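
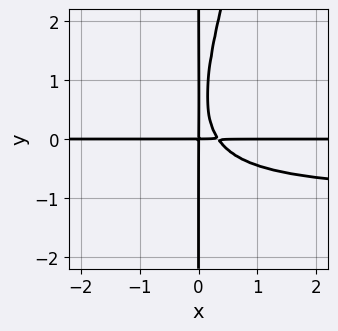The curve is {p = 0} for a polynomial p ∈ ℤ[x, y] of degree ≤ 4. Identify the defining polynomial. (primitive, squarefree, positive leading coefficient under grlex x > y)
Degree: no degree-3 curve has this shape, so deg p = 4.
Checking where it meets the axes: every point of the y-axis in the box is on the curve; the visible x-axis segment lies entirely on the curve.
These observations pin down the coefficients.

3*x^2*y^2 - x*y^3 + 3*x^2*y + x*y^2 - x*y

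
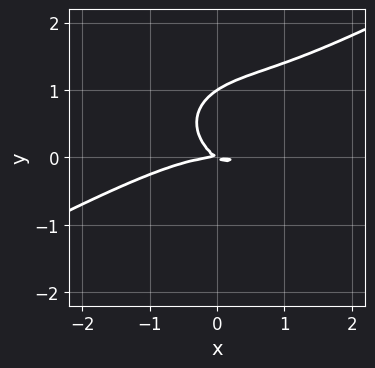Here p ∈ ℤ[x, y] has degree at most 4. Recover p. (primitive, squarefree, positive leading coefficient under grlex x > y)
x^3 - x^2*y - 3*y^3 + 2*x*y + 3*y^2

1. Degree: no degree-2 curve has this shape, so deg p = 3.
2. Observable constraints: it meets the x-axis at x = 0 (among the integer gridlines); among the integer gridlines, it crosses the y-axis at y ∈ {0, 1}.
3. Putting this together gives p.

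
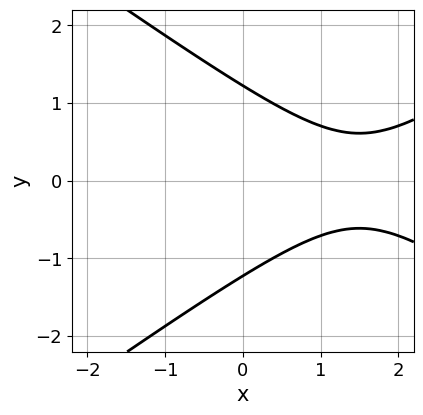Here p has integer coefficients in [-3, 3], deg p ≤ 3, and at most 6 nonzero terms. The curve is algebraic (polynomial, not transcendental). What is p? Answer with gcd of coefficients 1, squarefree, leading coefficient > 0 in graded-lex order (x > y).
x^2 - 2*y^2 - 3*x + 3

First, degree: no degree-1 curve has this shape, so deg p = 2.
Next, symmetries: it's symmetric under y → −y, forcing even powers of y.
Then, observable constraints: no x-intercept at any integer in the box.
Finally, the integer polynomial consistent with all of this is the stated p.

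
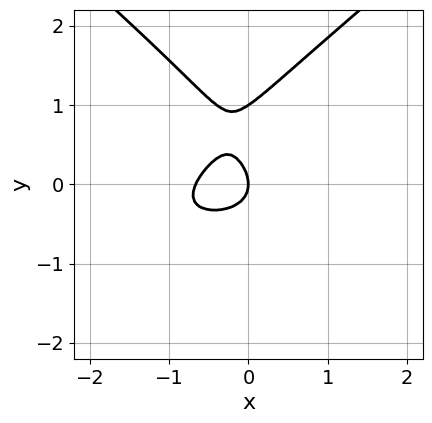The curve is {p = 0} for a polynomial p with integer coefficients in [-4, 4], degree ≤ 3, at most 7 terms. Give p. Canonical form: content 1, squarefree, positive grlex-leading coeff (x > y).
2*x^2*y - 3*y^3 + 3*x^2 + 3*y^2 + 2*x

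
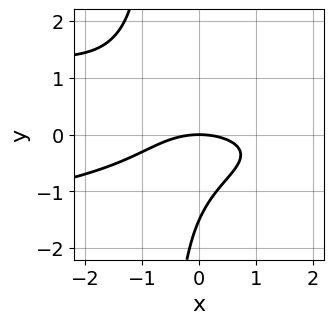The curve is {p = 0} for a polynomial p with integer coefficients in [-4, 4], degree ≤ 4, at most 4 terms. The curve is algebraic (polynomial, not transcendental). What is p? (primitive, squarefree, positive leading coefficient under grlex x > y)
First, degree: the shape is more complex than any degree-2 curve, so deg p = 3.
Then, reading off the gridlines: it crosses the y-axis at the gridline y = 0; one x-axis crossing is at x = 0.
Finally, putting this together gives p.

3*x*y^2 + x^2 + 2*y^2 + 3*y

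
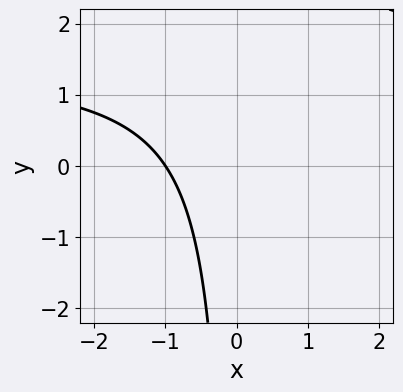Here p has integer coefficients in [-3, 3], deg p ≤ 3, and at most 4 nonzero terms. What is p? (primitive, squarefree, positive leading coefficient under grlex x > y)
2*x*y - 3*x - 3

(a) The degree is 2 — no degree-1 curve has this shape.
(b) Against the integer gridlines: the curve avoids every integer y-axis point in the box; it meets the x-axis at x = -1 (among the integer gridlines).
(c) The integer polynomial consistent with all of this is the stated p.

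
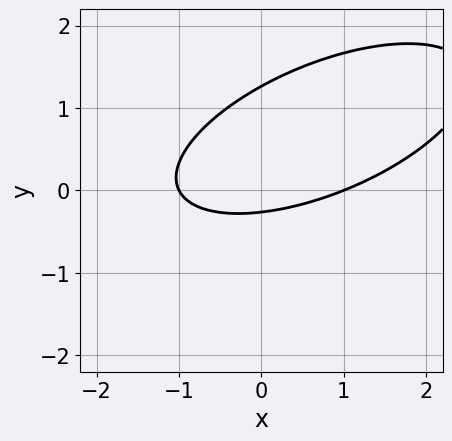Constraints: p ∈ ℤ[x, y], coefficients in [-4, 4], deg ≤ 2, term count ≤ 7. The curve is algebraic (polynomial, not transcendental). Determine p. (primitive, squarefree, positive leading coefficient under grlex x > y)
First, the degree is 2 — no degree-1 curve has this shape.
Then, checking where it meets the axes: among the integer gridlines, it crosses the x-axis at x ∈ {-1, 1}.
Finally, these observations pin down the coefficients.

x^2 - 2*x*y + 3*y^2 - 3*y - 1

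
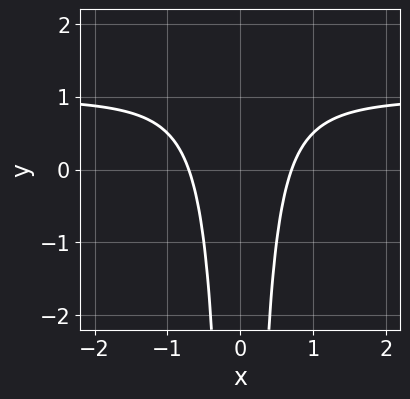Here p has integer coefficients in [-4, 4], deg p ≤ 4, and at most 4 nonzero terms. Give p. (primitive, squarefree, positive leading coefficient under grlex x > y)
2*x^2*y - 2*x^2 + 1

First, degree: no degree-2 curve has this shape, so deg p = 3.
Next, symmetries: the x ↦ −x reflection is a symmetry, so x appears only in even powers.
Then, against the integer gridlines: it misses every integer gridline on the y-axis.
Finally, matching integer coefficients to the picture gives p.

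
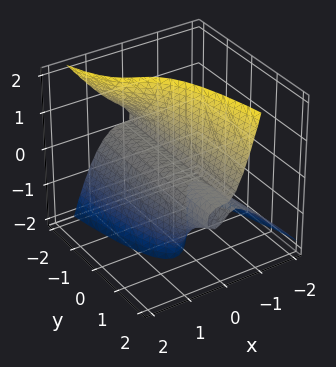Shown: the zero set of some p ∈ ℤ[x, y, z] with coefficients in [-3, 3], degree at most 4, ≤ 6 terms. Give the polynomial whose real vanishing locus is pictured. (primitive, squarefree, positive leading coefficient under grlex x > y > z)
(a) deg p = 3.
(b) From the visible intercepts: it crosses the z-axis at the gridline z = 0; every point of the y-axis in the box is on the surface; one x-axis crossing is at x = 0.
(c) Matching integer coefficients to the picture gives p.

3*x^3 - 2*x^2*z + y*z^2 + 2*x*z + z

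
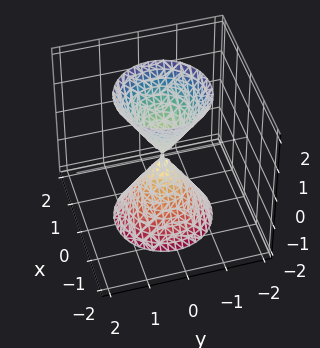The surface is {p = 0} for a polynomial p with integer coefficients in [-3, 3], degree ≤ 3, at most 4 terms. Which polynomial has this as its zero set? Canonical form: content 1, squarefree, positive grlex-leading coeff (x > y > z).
(a) There are 2 components. Treating them together as one polynomial.
(b) Degree: a double cone through the origin; a quadric, so deg p = 2.
(c) Symmetries: it's symmetric under z → −z, forcing even powers of z; every cross-section ⟂ z is a circle, so x, y appear only via x² + y².
(d) Against the integer gridlines: it crosses the z-axis at the gridline z = 0; a circular section at z = 1 has radius between 0 and 1.
(e) Putting this together gives p.

3*x^2 + 3*y^2 - z^2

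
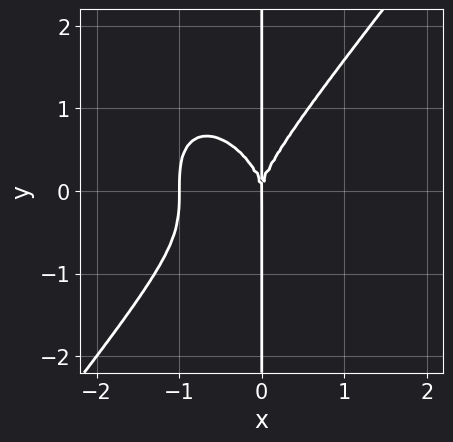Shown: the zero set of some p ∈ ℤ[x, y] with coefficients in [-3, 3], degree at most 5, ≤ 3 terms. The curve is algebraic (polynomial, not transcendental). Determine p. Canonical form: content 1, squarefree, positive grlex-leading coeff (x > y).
1. deg p = 4. A generic line meets the curve in up to 4 points.
2. Reading off the gridlines: the visible y-axis segment lies entirely on the curve; the x-axis gridline crossings are at x ∈ {-1, 0}.
3. Solving for integer coefficients yields p as stated.

2*x^4 - x*y^3 + 2*x^3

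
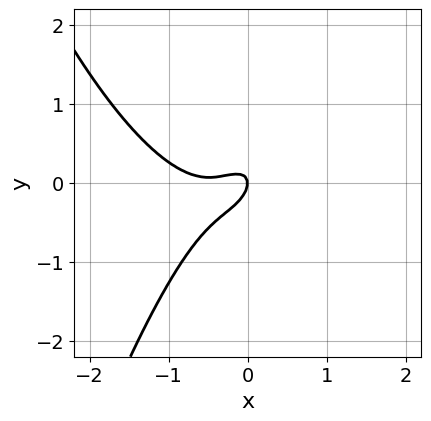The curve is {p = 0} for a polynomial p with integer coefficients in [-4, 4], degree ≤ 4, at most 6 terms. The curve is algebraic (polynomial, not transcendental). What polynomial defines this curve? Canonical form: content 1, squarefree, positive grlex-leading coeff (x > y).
First, deg p = 3. A generic line meets the curve in up to 3 points.
Then, from the visible intercepts: it meets the x-axis at x = 0 (among the integer gridlines); one y-axis crossing is at y = 0.
Finally, assembling these constraints gives the stated polynomial.

3*x^3 + 3*x^2 - 3*x*y + 3*y^2 + x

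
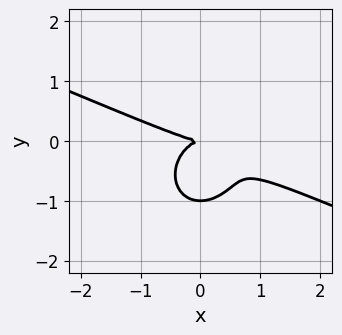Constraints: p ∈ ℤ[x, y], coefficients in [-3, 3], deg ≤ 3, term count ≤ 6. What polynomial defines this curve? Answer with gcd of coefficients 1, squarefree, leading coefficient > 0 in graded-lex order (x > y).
x^3 + 2*x^2*y + 2*y^3 + 2*y^2

First, deg p = 3. The shape is more complex than any degree-2 curve.
Next, from the visible intercepts: the y-axis gridline crossings are at y ∈ {-1, 0}; one x-axis crossing is at x = 0.
Finally, solving for integer coefficients yields p as stated.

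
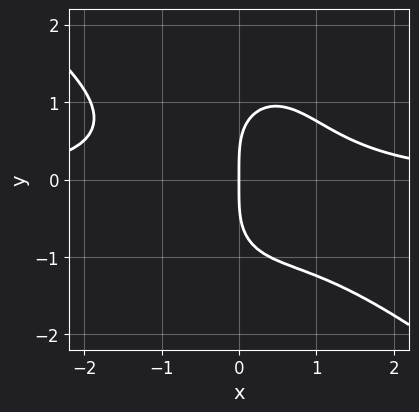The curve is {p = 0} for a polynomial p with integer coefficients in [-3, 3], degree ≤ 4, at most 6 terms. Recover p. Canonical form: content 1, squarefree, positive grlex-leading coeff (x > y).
Degree: the shape is more complex than any degree-3 curve, so deg p = 4.
Reading off the gridlines: it meets the y-axis at y = 0 (among the integer gridlines); it meets the x-axis at x = 0 (among the integer gridlines).
Matching integer coefficients to the picture gives p.

2*x^3*y + 2*x^2*y^2 + y^4 - 3*x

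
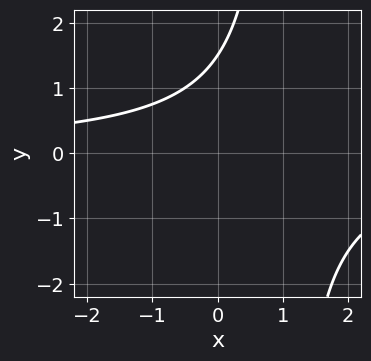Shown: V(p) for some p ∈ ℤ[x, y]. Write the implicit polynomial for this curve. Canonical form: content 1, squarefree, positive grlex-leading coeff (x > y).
2*x*y - 2*y + 3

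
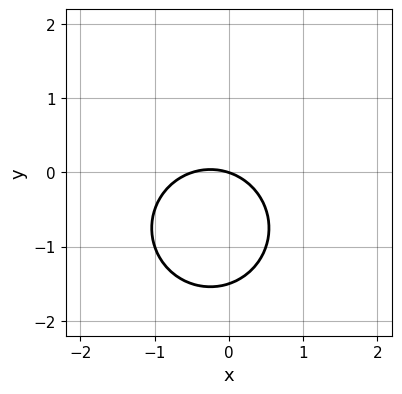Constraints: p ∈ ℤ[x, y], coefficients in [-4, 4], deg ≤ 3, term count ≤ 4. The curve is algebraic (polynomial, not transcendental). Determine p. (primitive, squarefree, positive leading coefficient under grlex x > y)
First, the degree is 2 — no degree-1 curve has this shape.
Then, reading off the gridlines: it crosses the x-axis at the gridline x = 0; one y-axis crossing is at y = 0.
Finally, putting this together gives p.

2*x^2 + 2*y^2 + x + 3*y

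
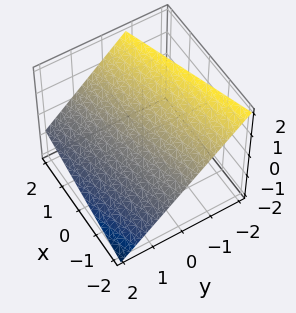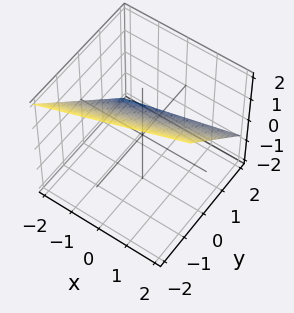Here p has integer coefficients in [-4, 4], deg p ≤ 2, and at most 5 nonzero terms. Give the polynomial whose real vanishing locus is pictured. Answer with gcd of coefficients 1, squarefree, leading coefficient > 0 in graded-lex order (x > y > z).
deg p = 1. The surface is flat (a plane).
Reading off the gridlines: it crosses the x-axis at the gridline x = -2.
Assembling these constraints gives the stated polynomial.

x - 3*y - 3*z + 2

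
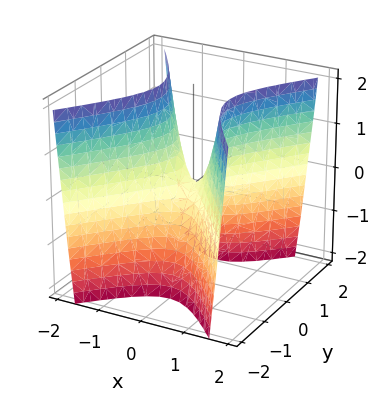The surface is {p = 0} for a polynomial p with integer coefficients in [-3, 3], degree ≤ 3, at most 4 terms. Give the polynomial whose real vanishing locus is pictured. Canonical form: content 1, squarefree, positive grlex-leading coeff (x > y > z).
3*x^2 - 2*y^2 - z

First, the degree is 2 — a saddle surface; a quadric.
Then, symmetries: mirror symmetry y ↦ −y ⇒ only even powers of y; the x ↦ −x reflection is a symmetry, so x appears only in even powers.
Then, against the integer gridlines: it crosses the y-axis at the gridline y = 0; it crosses the x-axis at the gridline x = 0; it crosses the z-axis at the gridline z = 0.
Finally, together with the visible shape, these determine p as stated.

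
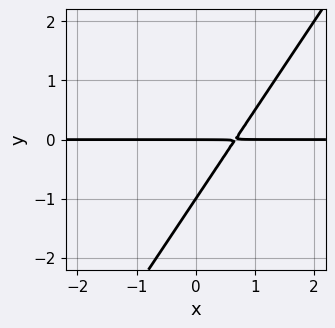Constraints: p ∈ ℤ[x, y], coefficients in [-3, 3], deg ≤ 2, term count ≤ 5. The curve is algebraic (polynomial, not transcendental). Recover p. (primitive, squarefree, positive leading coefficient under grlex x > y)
3*x*y - 2*y^2 - 2*y

(a) The degree is 2 — the shape is more complex than any degree-1 curve.
(b) Checking where it meets the axes: the y-axis gridline crossings are at y ∈ {-1, 0}; the visible x-axis segment lies entirely on the curve.
(c) Matching integer coefficients to the picture gives p.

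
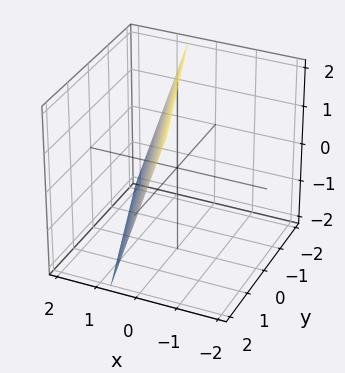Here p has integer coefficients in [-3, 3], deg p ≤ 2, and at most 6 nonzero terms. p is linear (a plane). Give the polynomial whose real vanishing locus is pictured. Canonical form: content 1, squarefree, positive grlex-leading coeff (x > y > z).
3*x + y + z - 2

(a) Degree: the surface is flat (a plane), so deg p = 1.
(b) Against the integer gridlines: one z-axis crossing is at z = 2; it meets the y-axis at y = 2 (among the integer gridlines).
(c) The integer polynomial consistent with all of this is the stated p.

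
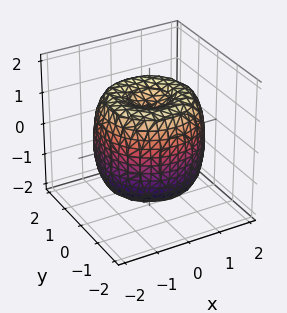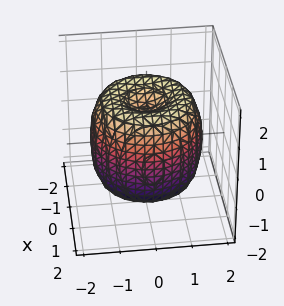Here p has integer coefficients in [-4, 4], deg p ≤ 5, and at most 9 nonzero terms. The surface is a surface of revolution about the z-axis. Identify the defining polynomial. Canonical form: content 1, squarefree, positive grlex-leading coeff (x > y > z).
x^4 + 2*x^2*y^2 + y^4 - 2*x^2 - 2*y^2 + z^2 - 1

Degree: a generic line meets the surface in up to 4 points, so deg p = 4.
Symmetries: rotational symmetry about the z-axis ⇒ p depends on x, y only through x² + y².
From the visible intercepts: a circular section at z = 1 has radius between 1 and 2; the z-axis gridline crossings are at z ∈ {-1, 1}.
Together with the visible shape, these determine p as stated.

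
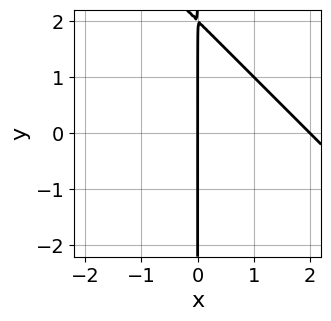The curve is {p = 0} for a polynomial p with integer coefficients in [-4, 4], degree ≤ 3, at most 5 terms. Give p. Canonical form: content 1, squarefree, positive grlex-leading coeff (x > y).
x^2 + x*y - 2*x

(a) The degree is 2 — the shape is more complex than any degree-1 curve.
(b) Reading off the gridlines: every point of the y-axis in the box is on the curve; among the integer gridlines, it crosses the x-axis at x ∈ {0, 2}.
(c) Fitting integer coefficients to these (and the overall shape) gives p.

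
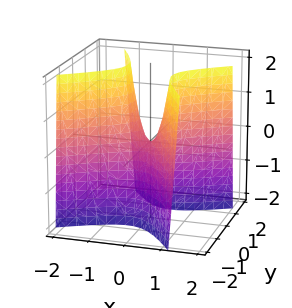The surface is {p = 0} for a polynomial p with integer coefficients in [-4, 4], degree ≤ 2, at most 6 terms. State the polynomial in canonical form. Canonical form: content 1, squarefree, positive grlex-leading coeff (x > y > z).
deg p = 2.
From the axis intercepts and sections: it crosses the z-axis at the gridline z = 0; it crosses the x-axis at the gridline x = 0.
Assembling these constraints gives the stated polynomial.

3*x^2 - 3*x*y - 3*y^2 - z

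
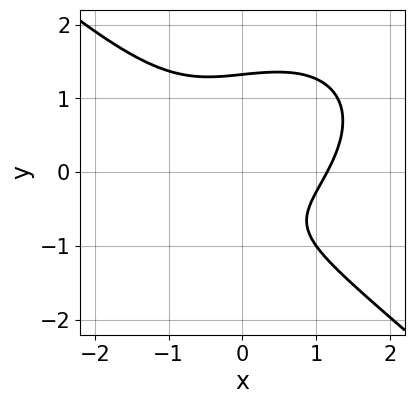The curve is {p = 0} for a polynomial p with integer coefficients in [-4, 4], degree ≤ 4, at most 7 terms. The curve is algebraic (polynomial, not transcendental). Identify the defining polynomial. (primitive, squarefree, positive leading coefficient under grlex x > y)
2*x^3 + 3*y^3 - x*y - 3*y - 3

First, degree: no degree-2 curve has this shape, so deg p = 3.
Finally, the integer polynomial consistent with all of this is the stated p.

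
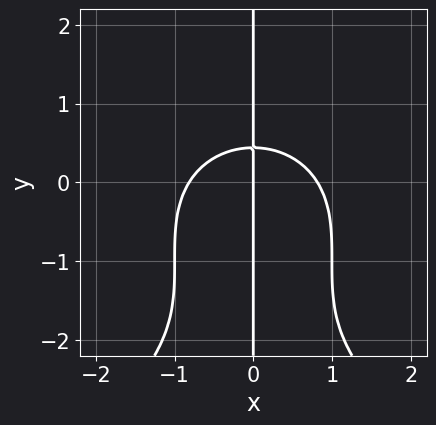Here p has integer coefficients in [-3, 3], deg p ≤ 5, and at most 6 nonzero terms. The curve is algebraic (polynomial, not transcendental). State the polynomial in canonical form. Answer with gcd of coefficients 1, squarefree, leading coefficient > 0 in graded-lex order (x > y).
(a) The degree is 4 — a generic line meets the curve in up to 4 points.
(b) Checking where it meets the axes: it crosses the x-axis at the gridline x = 0; every point of the y-axis in the box is on the curve.
(c) Putting this together gives p.

x*y^3 + 3*x^3 + 3*x*y^2 + 3*x*y - 2*x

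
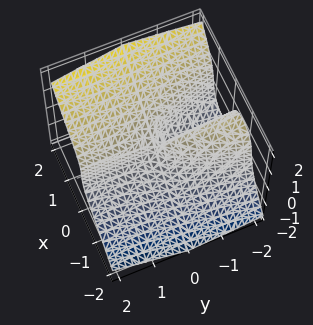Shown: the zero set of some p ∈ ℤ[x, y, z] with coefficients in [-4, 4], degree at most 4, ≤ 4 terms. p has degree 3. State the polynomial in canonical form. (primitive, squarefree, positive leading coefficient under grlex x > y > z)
3*x^3 - x^2*z - 2*z^3 + 2*x*y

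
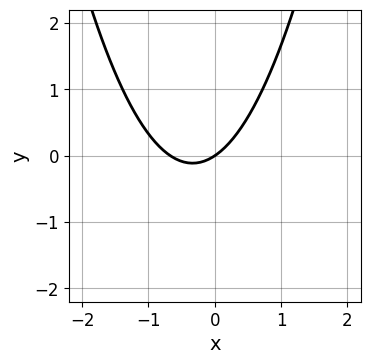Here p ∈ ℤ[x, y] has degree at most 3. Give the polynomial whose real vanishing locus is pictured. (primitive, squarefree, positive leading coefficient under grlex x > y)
3*x^2 + 2*x - 3*y

First, the degree is 2 — the shape is more complex than any degree-1 curve.
Then, checking where it meets the axes: one x-axis crossing is at x = 0; one y-axis crossing is at y = 0.
Finally, together with the visible shape, these determine p as stated.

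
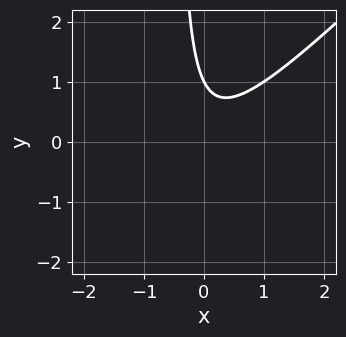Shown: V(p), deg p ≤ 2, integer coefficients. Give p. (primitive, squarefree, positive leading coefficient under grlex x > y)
1. Degree: no degree-1 curve has this shape, so deg p = 2.
2. From the visible intercepts: it meets the y-axis at y = 1 (among the integer gridlines); no x-intercept at any integer in the box.
3. Fitting integer coefficients to these (and the overall shape) gives p.

2*x^2 - 2*x*y - y + 1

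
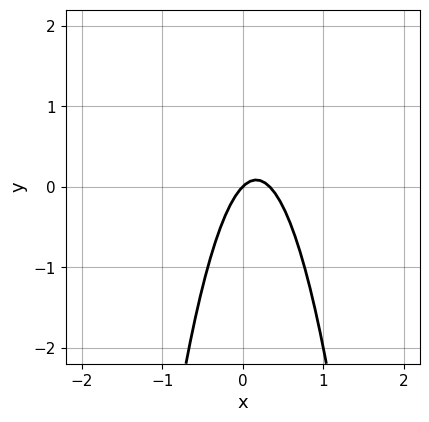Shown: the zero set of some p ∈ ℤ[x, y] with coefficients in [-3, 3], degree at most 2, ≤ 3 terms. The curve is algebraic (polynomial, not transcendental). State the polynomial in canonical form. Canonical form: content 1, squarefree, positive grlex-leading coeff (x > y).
(a) The degree is 2 — no degree-1 curve has this shape.
(b) Checking where it meets the axes: one x-axis crossing is at x = 0; it meets the y-axis at y = 0 (among the integer gridlines).
(c) Putting this together gives p.

3*x^2 - x + y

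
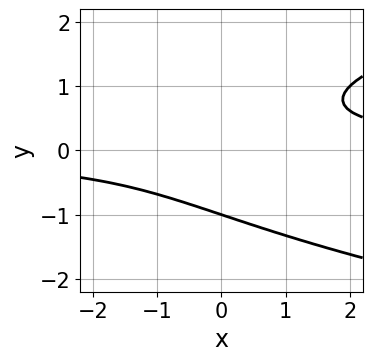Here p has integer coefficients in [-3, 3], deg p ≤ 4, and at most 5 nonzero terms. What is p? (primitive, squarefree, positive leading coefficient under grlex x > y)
The degree is 3 — no degree-2 curve has this shape.
From the axis intercepts and sections: it misses every integer gridline on the x-axis; it crosses the y-axis at the gridline y = -1.
These observations pin down the coefficients.

y^3 - x*y + 1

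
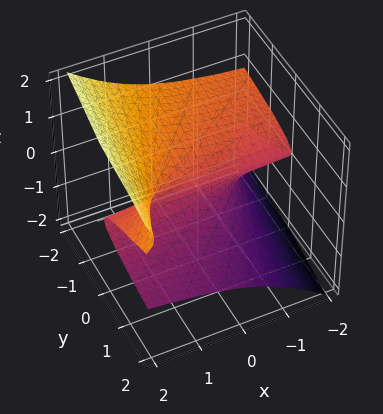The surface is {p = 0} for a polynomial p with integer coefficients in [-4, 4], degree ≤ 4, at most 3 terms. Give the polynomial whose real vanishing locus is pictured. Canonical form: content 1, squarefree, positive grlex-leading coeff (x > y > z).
(a) Degree: no degree-2 surface has this shape, so deg p = 3.
(b) Against the integer gridlines: it meets the z-axis at z = 0 (among the integer gridlines); one y-axis crossing is at y = 0; every point of the x-axis in the box is on the surface.
(c) Solving for integer coefficients yields p as stated.

2*x*z^2 - 2*z^3 - y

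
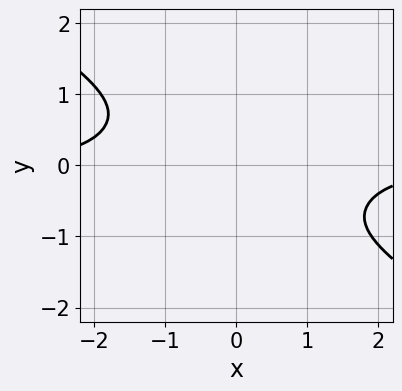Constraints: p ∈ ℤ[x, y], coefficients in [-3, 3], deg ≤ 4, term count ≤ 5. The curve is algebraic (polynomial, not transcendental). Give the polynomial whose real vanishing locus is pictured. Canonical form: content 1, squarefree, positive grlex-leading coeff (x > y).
x^3*y - x*y^3 + 2*y^4 + 3

1. Degree: the shape is more complex than any degree-3 curve, so deg p = 4.
2. From the axis intercepts and sections: no y-intercept at any integer in the box; it misses every integer gridline on the x-axis.
3. The integer polynomial consistent with all of this is the stated p.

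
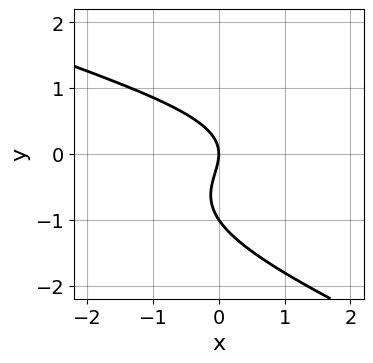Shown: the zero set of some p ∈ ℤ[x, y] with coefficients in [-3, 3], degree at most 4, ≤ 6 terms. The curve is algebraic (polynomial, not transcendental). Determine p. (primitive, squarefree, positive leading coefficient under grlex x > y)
x*y^2 + 2*y^3 + 2*y^2 + 2*x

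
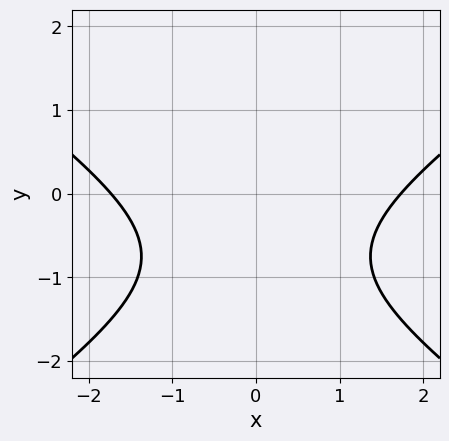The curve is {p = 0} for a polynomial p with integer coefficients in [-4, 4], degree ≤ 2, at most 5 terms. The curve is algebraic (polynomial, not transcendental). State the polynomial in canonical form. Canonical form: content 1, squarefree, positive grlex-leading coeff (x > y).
x^2 - 2*y^2 - 3*y - 3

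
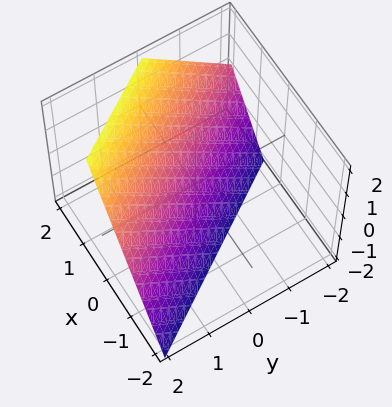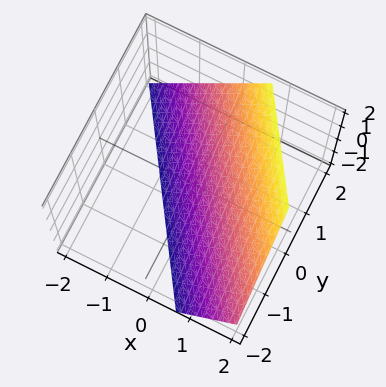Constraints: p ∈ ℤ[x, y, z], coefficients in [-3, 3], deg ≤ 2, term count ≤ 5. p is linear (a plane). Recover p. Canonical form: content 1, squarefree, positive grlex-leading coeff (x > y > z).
3*x + 2*y - 2*z - 2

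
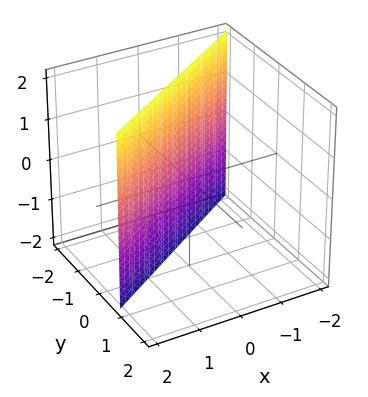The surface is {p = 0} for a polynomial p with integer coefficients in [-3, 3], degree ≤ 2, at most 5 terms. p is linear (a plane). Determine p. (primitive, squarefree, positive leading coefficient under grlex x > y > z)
(a) The degree is 1 — every cross-section is a straight line — this is a plane.
(b) Observable constraints: it meets the x-axis at x = 1 (among the integer gridlines); the surface avoids every integer z-axis point in the box.
(c) These observations pin down the coefficients.

2*x - 3*y - 2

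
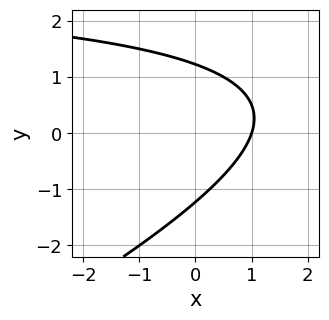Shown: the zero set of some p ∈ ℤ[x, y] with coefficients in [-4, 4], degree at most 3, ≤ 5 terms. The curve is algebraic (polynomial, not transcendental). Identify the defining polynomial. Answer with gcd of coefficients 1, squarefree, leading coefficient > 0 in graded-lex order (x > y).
1. deg p = 2. A generic line meets the curve in up to 2 points.
2. Checking where it meets the axes: it meets the x-axis at x = 1 (among the integer gridlines).
3. Solving for integer coefficients yields p as stated.

x*y - 2*y^2 - 3*x + 3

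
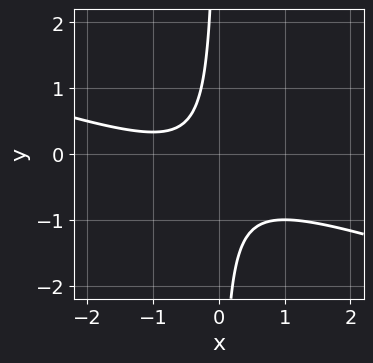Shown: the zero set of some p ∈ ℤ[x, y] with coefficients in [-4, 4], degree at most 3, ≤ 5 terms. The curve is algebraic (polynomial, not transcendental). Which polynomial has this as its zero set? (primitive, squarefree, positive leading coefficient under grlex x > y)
1. The degree is 2 — a generic line meets the curve in up to 2 points.
2. Checking where it meets the axes: no y-intercept at any integer in the box; it misses every integer gridline on the x-axis.
3. Matching integer coefficients to the picture gives p.

x^2 + 3*x*y + x + 1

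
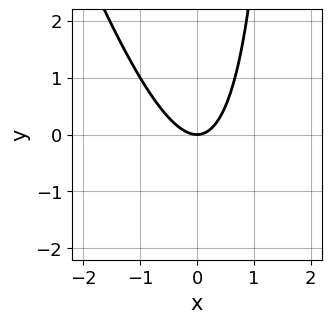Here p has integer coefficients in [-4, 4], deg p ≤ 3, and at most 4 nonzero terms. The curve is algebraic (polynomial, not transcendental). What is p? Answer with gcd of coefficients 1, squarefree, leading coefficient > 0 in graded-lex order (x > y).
(a) The degree is 2 — a generic line meets the curve in up to 2 points.
(b) Observable constraints: one y-axis crossing is at y = 0; one x-axis crossing is at x = 0.
(c) Matching integer coefficients to the picture gives p.

3*x^2 + x*y - 2*y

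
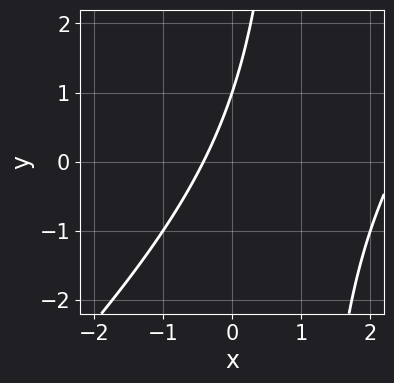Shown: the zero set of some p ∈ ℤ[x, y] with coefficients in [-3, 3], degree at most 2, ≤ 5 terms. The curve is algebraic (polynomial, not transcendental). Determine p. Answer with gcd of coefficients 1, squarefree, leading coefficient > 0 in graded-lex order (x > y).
x^2 - x*y - 2*x + y - 1

First, degree: a generic line meets the curve in up to 2 points, so deg p = 2.
Then, reading off the gridlines: it crosses the y-axis at the gridline y = 1.
Finally, assembling these constraints gives the stated polynomial.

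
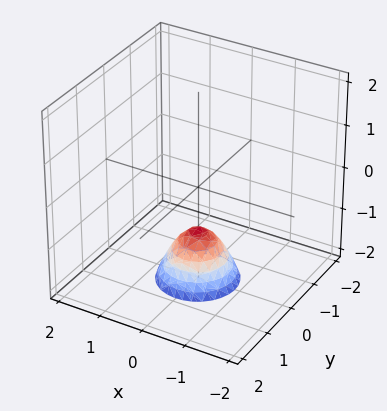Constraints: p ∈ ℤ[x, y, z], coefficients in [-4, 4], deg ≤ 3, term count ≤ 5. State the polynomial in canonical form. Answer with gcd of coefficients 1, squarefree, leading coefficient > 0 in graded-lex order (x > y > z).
3*x^2 + 3*y^2 + 2*z + 2

(a) The degree is 2 — a generic line meets the surface in up to 2 points.
(b) Symmetries: rotational symmetry about the z-axis ⇒ p depends on x, y only through x² + y².
(c) Checking where it meets the axes: a circular section at z = -2 has radius between 0 and 1; the surface avoids every integer x-axis point in the box; the surface avoids every integer y-axis point in the box.
(d) Solving for integer coefficients yields p as stated. Check: (0, 0, -1) on the z-axis lies on the surface, and p(0, 0, -1) = 0. ✓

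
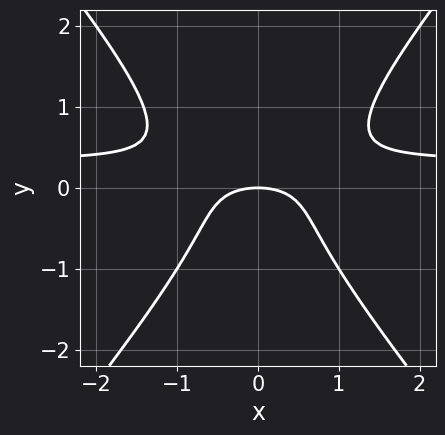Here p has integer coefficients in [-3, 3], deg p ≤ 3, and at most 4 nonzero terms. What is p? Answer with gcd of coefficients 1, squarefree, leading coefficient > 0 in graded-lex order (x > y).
3*x^2*y - 2*y^3 - x^2 - 2*y

1. deg p = 3. No degree-2 curve has this shape.
2. Symmetries: it's symmetric under x → −x, forcing even powers of x.
3. From the axis intercepts and sections: it crosses the x-axis at the gridline x = 0; it crosses the y-axis at the gridline y = 0.
4. The integer polynomial consistent with all of this is the stated p.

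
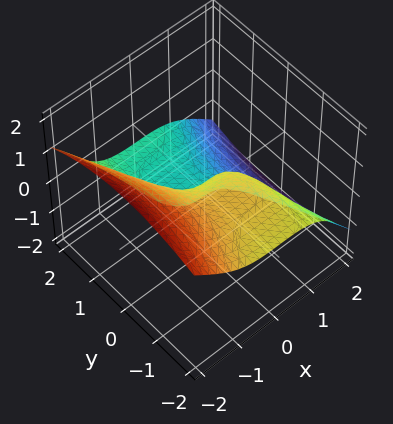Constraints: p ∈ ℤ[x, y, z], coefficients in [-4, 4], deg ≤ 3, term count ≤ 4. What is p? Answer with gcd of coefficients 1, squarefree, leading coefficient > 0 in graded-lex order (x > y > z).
First, deg p = 3. A generic line meets the surface in up to 3 points.
Next, against the integer gridlines: it meets the z-axis at z = 0 (among the integer gridlines); one x-axis crossing is at x = 0.
Finally, fitting integer coefficients to these (and the overall shape) gives p.

2*x^3 + 2*y^2*z + 3*z^3 + 2*y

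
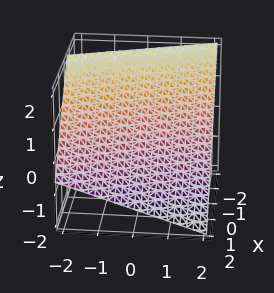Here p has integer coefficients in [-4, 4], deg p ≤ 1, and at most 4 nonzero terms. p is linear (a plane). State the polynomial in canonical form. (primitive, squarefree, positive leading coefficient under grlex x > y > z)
(a) The degree is 1 — every cross-section is a straight line — this is a plane.
(b) From the visible intercepts: it meets the y-axis at y = 2 (among the integer gridlines).
(c) Assembling these constraints gives the stated polynomial.

3*x + y + 3*z - 2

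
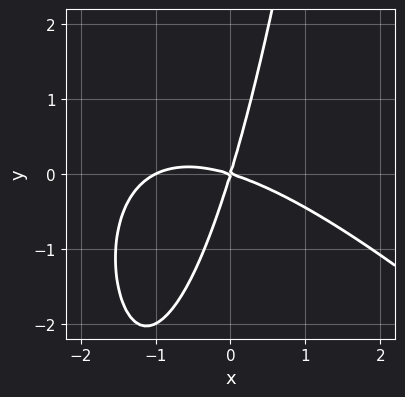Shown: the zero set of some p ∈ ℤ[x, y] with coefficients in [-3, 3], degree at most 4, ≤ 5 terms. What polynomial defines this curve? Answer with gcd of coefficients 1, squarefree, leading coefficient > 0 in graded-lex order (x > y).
(a) The degree is 3 — no degree-2 curve has this shape.
(b) Against the integer gridlines: it meets the y-axis at y = 0 (among the integer gridlines); among the integer gridlines, it crosses the x-axis at x ∈ {-1, 0}.
(c) Assembling these constraints gives the stated polynomial.

x^3 + x^2*y + x^2 + 3*x*y - y^2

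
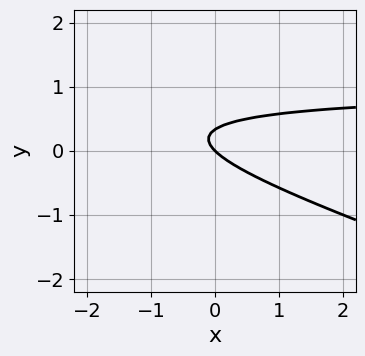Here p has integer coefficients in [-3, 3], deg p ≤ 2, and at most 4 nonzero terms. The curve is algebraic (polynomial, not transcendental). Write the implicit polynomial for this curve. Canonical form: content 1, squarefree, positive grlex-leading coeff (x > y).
x*y + 3*y^2 - x - y

1. deg p = 2. The shape is more complex than any degree-1 curve.
2. Observable constraints: it crosses the y-axis at the gridline y = 0; it meets the x-axis at x = 0 (among the integer gridlines).
3. These observations pin down the coefficients.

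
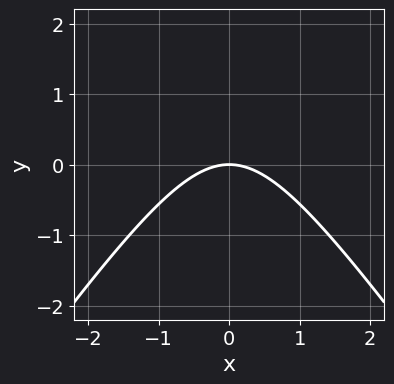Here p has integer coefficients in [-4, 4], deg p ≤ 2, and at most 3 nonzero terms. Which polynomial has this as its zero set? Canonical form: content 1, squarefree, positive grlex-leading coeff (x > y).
1. Degree: a generic line meets the curve in up to 2 points, so deg p = 2.
2. Symmetries: mirror symmetry x ↦ −x ⇒ only even powers of x.
3. Reading off the gridlines: it meets the y-axis at y = 0 (among the integer gridlines); it meets the x-axis at x = 0 (among the integer gridlines).
4. Solving for integer coefficients yields p as stated.

2*x^2 - y^2 + 3*y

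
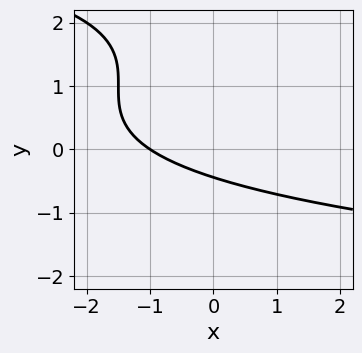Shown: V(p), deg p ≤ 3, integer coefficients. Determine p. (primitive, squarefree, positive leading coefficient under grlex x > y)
y^3 - 3*y^2 + 2*x + 3*y + 2

1. deg p = 3. A generic line meets the curve in up to 3 points.
2. From the visible intercepts: it crosses the x-axis at the gridline x = -1.
3. Together with the visible shape, these determine p as stated.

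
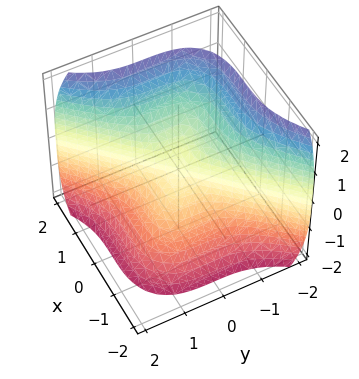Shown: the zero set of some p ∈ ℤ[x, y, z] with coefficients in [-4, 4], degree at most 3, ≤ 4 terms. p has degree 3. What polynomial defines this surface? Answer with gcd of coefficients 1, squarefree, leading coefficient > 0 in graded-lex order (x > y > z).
2*x^3 - 2*y^3 - z^3

First, degree: a generic line meets the surface in up to 3 points, so deg p = 3.
Next, observable constraints: it meets the x-axis at x = 0 (among the integer gridlines); it meets the y-axis at y = 0 (among the integer gridlines); it meets the z-axis at z = 0 (among the integer gridlines).
Finally, putting this together gives p.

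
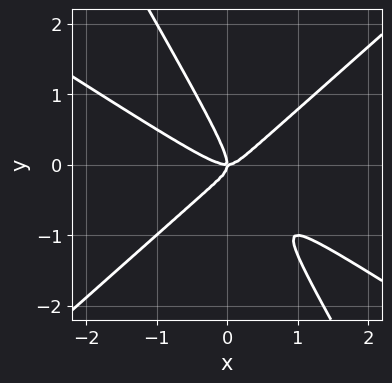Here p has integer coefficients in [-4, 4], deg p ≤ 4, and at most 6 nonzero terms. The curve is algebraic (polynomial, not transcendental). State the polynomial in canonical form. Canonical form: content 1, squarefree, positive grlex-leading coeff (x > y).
(a) deg p = 3. The shape is more complex than any degree-2 curve.
(b) Reading off the gridlines: it crosses the y-axis at the gridline y = 0; one x-axis crossing is at x = 0.
(c) These observations pin down the coefficients.

2*x^3 + 2*x^2*y - 3*x*y^2 - 2*y^3 - x*y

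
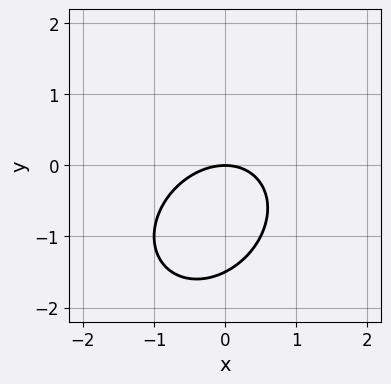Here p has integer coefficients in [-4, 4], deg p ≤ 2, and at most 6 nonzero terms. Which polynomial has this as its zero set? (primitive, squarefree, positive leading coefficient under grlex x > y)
2*x^2 - x*y + 2*y^2 + 3*y

(a) Degree: a generic line meets the curve in up to 2 points, so deg p = 2.
(b) From the axis intercepts and sections: it meets the x-axis at x = 0 (among the integer gridlines); it crosses the y-axis at the gridline y = 0.
(c) Assembling these constraints gives the stated polynomial.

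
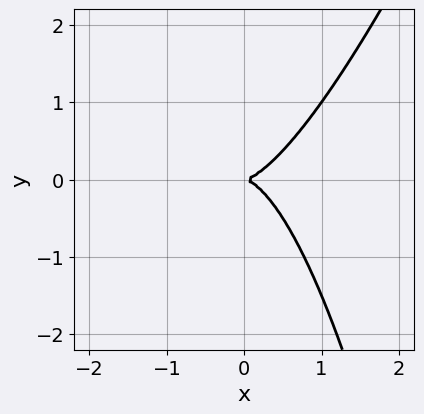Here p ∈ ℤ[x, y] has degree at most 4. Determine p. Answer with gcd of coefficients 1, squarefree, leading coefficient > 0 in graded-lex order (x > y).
3*x^3 - x^2*y - 2*y^2

(a) The degree is 3 — no degree-2 curve has this shape.
(b) Against the integer gridlines: it meets the x-axis at x = 0 (among the integer gridlines); one y-axis crossing is at y = 0.
(c) The integer polynomial consistent with all of this is the stated p.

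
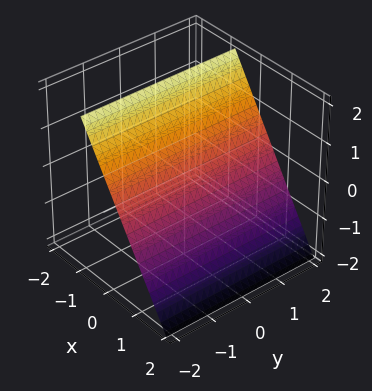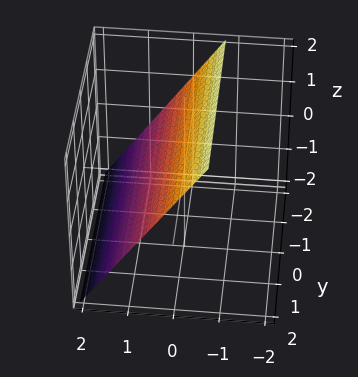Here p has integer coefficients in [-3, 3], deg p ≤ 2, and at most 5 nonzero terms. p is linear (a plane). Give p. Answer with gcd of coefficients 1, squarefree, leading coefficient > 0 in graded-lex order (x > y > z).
3*x + 2*z - 2

The degree is 1 — every cross-section is a straight line — this is a plane.
Checking where it meets the axes: it meets the z-axis at z = 1 (among the integer gridlines); it misses every integer gridline on the y-axis.
Solving for integer coefficients yields p as stated.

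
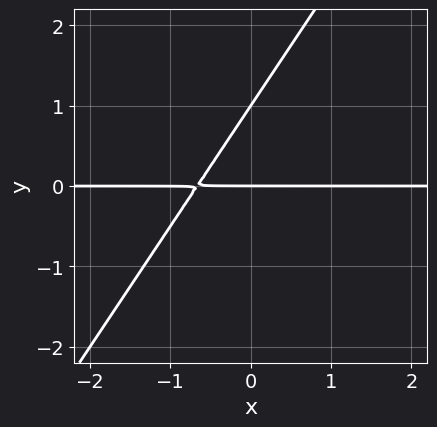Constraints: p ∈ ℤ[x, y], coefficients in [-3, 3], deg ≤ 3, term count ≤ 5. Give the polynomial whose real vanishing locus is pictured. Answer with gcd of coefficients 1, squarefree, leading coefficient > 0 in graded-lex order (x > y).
3*x*y - 2*y^2 + 2*y

(a) Degree: a generic line meets the curve in up to 2 points, so deg p = 2.
(b) Checking where it meets the axes: among the integer gridlines, it crosses the y-axis at y ∈ {0, 1}; the visible x-axis segment lies entirely on the curve.
(c) Matching integer coefficients to the picture gives p.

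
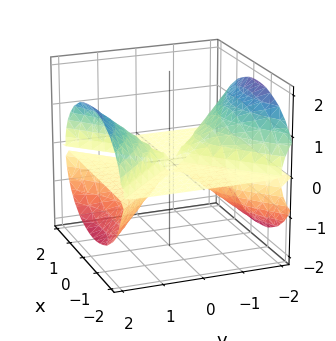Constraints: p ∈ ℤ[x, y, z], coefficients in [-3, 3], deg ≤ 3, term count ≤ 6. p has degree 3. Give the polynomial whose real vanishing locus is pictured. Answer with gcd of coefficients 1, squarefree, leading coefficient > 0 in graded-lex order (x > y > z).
(a) There are 3 components.
(b) deg p = 3.
(c) Observable constraints: the visible y-axis segment lies entirely on the surface; one z-axis crossing is at z = 0.
(d) Fitting integer coefficients to these (and the overall shape) gives p.

2*x^2*z - 2*y^2*z + 3*z^3 + x*z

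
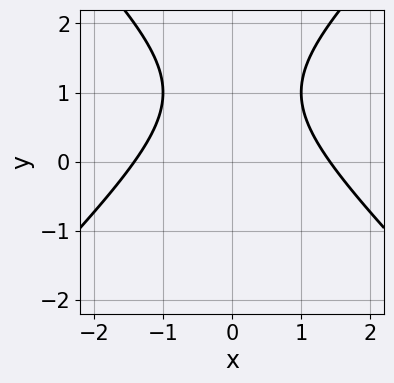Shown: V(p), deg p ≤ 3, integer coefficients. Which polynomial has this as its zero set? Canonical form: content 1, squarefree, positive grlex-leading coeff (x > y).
x^2 - y^2 + 2*y - 2

Degree: no degree-1 curve has this shape, so deg p = 2.
Symmetries: it's symmetric under x → −x, forcing even powers of x.
From the axis intercepts and sections: no y-intercept at any integer in the box.
The integer polynomial consistent with all of this is the stated p.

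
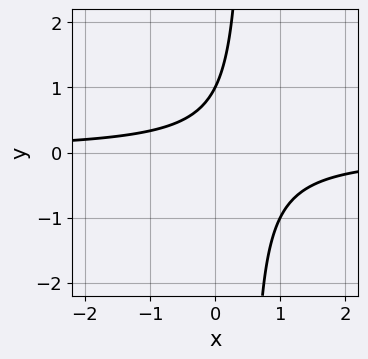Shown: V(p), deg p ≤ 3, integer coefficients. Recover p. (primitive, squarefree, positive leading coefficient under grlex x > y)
2*x*y - y + 1

deg p = 2. A generic line meets the curve in up to 2 points.
From the visible intercepts: no x-intercept at any integer in the box; one y-axis crossing is at y = 1.
The integer polynomial consistent with all of this is the stated p.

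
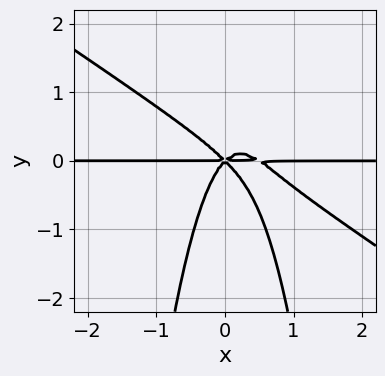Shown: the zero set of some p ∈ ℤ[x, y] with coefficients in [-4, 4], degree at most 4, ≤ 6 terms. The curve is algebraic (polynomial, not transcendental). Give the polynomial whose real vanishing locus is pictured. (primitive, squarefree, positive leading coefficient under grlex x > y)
2*x^3*y + 3*x^2*y^2 - x^2*y + y^3

1. The degree is 4 — the shape is more complex than any degree-3 curve.
2. Against the integer gridlines: it meets the y-axis at y = 0 (among the integer gridlines); every point of the x-axis in the box is on the curve.
3. Assembling these constraints gives the stated polynomial.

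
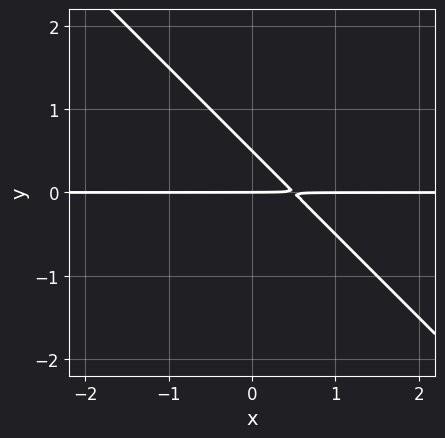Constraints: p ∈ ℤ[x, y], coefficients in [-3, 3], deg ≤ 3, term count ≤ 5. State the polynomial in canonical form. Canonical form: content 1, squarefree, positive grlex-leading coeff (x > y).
1. deg p = 2. No degree-1 curve has this shape.
2. From the axis intercepts and sections: one y-axis crossing is at y = 0; the visible x-axis segment lies entirely on the curve.
3. The integer polynomial consistent with all of this is the stated p.

2*x*y + 2*y^2 - y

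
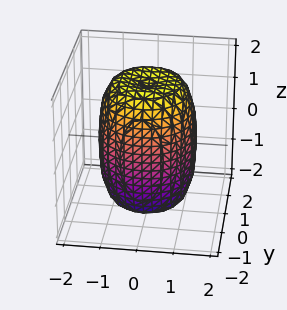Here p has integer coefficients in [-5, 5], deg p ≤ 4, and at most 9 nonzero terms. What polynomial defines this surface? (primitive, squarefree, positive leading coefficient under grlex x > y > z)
First, deg p = 4. The shape is more complex than any degree-3 surface.
Then, symmetries: the z-axis is an axis of rotation, so x and y enter only as x² + y².
Next, reading off the gridlines: a circular section at z = 1 has radius between 1 and 2.
Finally, fitting integer coefficients to these (and the overall shape) gives p.

2*x^4 + 4*x^2*y^2 + 2*y^4 - 2*x^2 - 2*y^2 + z^2 - 3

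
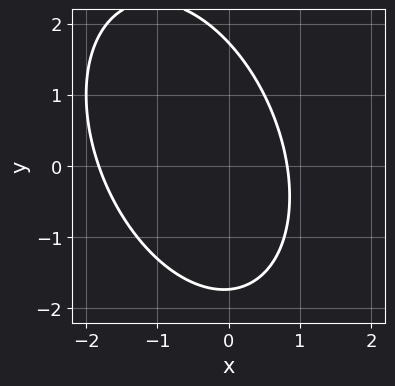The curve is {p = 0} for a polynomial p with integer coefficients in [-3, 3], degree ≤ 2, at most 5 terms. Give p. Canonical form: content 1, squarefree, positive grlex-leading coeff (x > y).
The degree is 2 — a generic line meets the curve in up to 2 points.
Putting this together gives p.

2*x^2 + x*y + y^2 + 2*x - 3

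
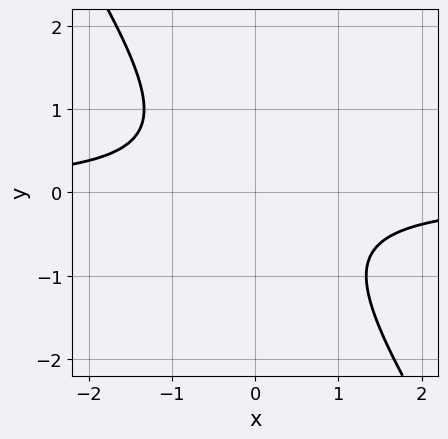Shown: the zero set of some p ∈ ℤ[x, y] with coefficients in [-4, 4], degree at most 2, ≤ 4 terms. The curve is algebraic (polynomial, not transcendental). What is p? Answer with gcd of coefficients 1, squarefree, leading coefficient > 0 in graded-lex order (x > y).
1. The degree is 2 — no degree-1 curve has this shape.
2. From the visible intercepts: no x-intercept at any integer in the box; no y-intercept at any integer in the box.
3. Matching integer coefficients to the picture gives p.

3*x*y + 2*y^2 + 2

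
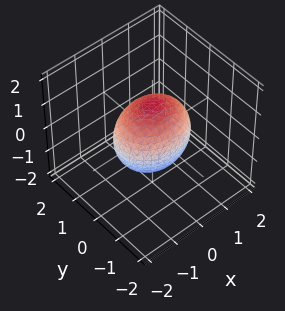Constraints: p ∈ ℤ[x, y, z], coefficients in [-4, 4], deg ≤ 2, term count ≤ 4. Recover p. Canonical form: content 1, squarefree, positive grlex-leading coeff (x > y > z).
deg p = 2. A closed, bounded, convex surface; a quadric.
Symmetries: mirror symmetry y ↦ −y ⇒ only even powers of y; the x ↦ −x reflection is a symmetry, so x appears only in even powers; mirror symmetry z ↦ −z ⇒ only even powers of z.
Against the integer gridlines: among the integer gridlines, it crosses the y-axis at y ∈ {-1, 1}.
Matching integer coefficients to the picture gives p.

2*x^2 + 3*y^2 + 2*z^2 - 3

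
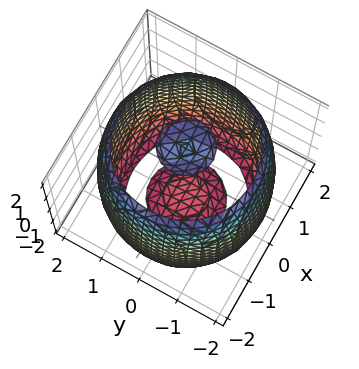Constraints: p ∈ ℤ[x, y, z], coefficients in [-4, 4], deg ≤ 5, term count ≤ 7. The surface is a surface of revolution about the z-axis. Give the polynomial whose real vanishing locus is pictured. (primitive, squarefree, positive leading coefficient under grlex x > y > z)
x^4 + 2*x^2*y^2 + y^4 - 3*x^2 - 3*y^2 + z^2 - 3

First, I count 3 distinct pieces.
Next, degree: no degree-3 surface has this shape, so deg p = 4.
Next, symmetry: the surface is invariant under rotation about z: p = q(x² + y², z).
Then, from the axis intercepts and sections: a circular section at z = -1 has radius between 1 and 2.
Finally, assembling these constraints gives the stated polynomial.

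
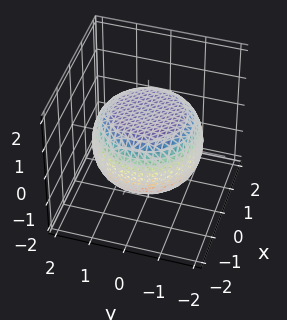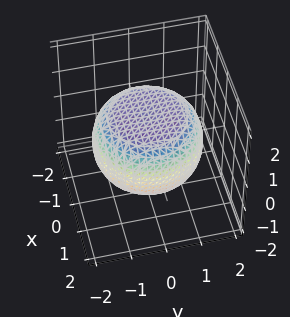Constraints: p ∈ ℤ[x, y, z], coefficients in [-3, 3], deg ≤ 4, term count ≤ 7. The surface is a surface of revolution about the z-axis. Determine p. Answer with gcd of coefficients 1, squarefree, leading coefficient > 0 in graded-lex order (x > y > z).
(a) The degree is 4 — the shape is more complex than any degree-3 surface.
(b) By symmetry, the surface is invariant under rotation about z: p = q(x² + y², z).
(c) Checking where it meets the axes: the z-axis gridline crossings are at z ∈ {-1, 1}; a circular section at z = 1 has radius exactly 1.
(d) These observations pin down the coefficients.

x^4 + 2*x^2*y^2 + y^4 - x^2 - y^2 + 3*z^2 - 3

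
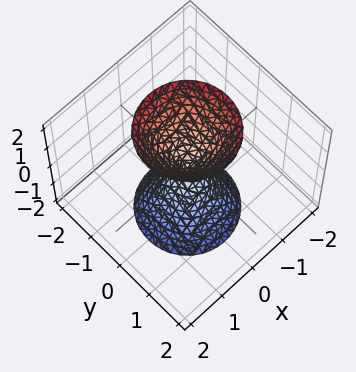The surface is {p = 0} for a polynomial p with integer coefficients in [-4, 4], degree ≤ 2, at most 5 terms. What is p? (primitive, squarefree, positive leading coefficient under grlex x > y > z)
1. The picture has 2 separate pieces. They look like related sheets of one shape, so recover p as a whole.
2. The degree is 2 — two nappes meeting at a single point; a quadric.
3. Symmetries: the z-axis is an axis of rotation, so x and y enter only as x² + y²; mirror symmetry z ↦ −z ⇒ only even powers of z.
4. Checking where it meets the axes: a circular section at z = -1 has radius between 0 and 1; it meets the z-axis at z = 0 (among the integer gridlines); it crosses the y-axis at the gridline y = 0.
5. The integer polynomial consistent with all of this is the stated p.

3*x^2 + 3*y^2 - z^2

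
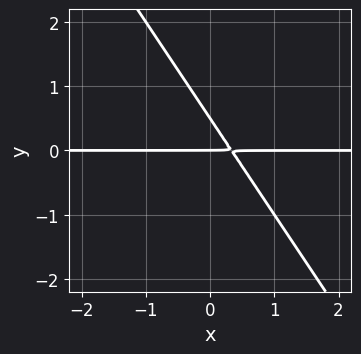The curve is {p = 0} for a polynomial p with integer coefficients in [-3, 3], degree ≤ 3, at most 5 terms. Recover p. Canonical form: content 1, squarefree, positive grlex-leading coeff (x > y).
(a) The degree is 2 — the shape is more complex than any degree-1 curve.
(b) Reading off the gridlines: it crosses the y-axis at the gridline y = 0; every point of the x-axis in the box is on the curve.
(c) Putting this together gives p.

3*x*y + 2*y^2 - y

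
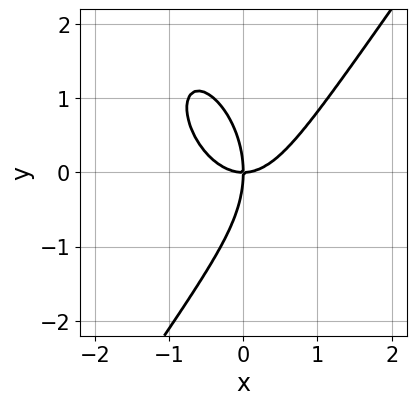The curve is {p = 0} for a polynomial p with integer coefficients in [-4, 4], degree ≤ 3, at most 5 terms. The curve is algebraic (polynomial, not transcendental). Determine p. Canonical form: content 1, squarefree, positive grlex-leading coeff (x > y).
First, deg p = 3. The shape is more complex than any degree-2 curve.
Next, from the axis intercepts and sections: one y-axis crossing is at y = 0; one x-axis crossing is at x = 0.
Finally, fitting integer coefficients to these (and the overall shape) gives p.

3*x^3 - y^3 - 3*x*y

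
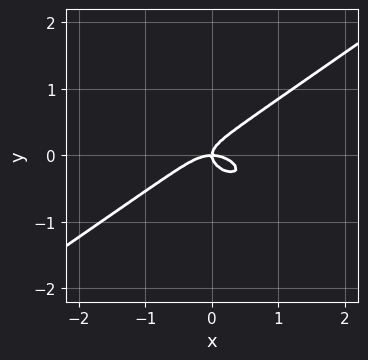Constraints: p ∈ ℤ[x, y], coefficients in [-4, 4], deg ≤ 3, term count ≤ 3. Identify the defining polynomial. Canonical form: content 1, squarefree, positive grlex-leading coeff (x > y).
1. deg p = 3. A generic line meets the curve in up to 3 points.
2. Observable constraints: one y-axis crossing is at y = 0; it crosses the x-axis at the gridline x = 0.
3. Assembling these constraints gives the stated polynomial.

x^3 - 3*y^3 + x*y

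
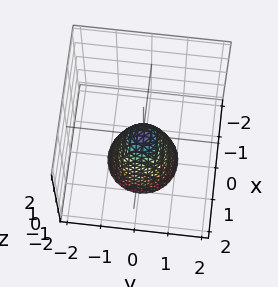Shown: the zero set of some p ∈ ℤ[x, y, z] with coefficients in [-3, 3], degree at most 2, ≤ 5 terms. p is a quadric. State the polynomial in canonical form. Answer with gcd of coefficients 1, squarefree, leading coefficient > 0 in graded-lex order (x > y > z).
2*x^2 + 2*y^2 + z

deg p = 2. A single bowl opening along one axis; a quadric.
Symmetries: the surface is invariant under rotation about z: p = q(x² + y², z).
Checking where it meets the axes: it crosses the z-axis at the gridline z = 0; a circular section at z = -2 has radius exactly 1; it meets the y-axis at y = 0 (among the integer gridlines); one x-axis crossing is at x = 0.
Fitting integer coefficients to these (and the overall shape) gives p.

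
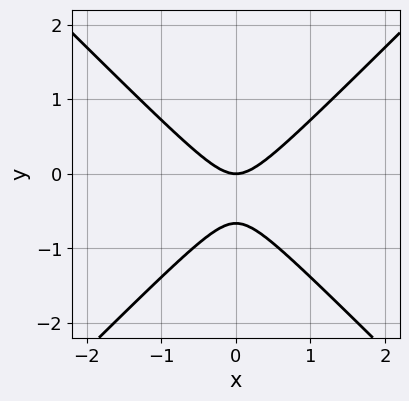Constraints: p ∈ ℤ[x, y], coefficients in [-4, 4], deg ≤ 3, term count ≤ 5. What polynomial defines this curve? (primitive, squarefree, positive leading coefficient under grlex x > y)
First, deg p = 2.
Then, symmetries: it's symmetric under x → −x, forcing even powers of x.
Next, against the integer gridlines: it meets the x-axis at x = 0 (among the integer gridlines); one y-axis crossing is at y = 0.
Finally, putting this together gives p.

3*x^2 - 3*y^2 - 2*y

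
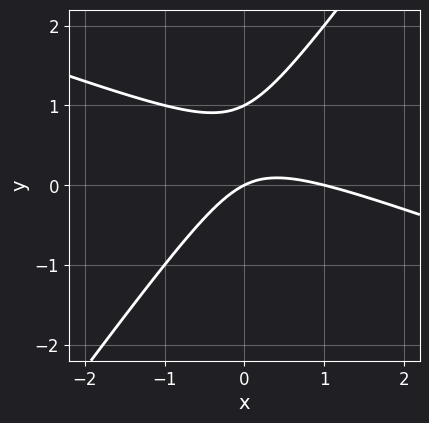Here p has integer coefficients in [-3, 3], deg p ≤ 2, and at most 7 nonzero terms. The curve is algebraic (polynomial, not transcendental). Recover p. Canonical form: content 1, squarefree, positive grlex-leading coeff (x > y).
deg p = 2. A generic line meets the curve in up to 2 points.
From the visible intercepts: the y-axis gridline crossings are at y ∈ {0, 1}; the x-axis gridline crossings are at x ∈ {0, 1}.
The integer polynomial consistent with all of this is the stated p.

x^2 + 2*x*y - 2*y^2 - x + 2*y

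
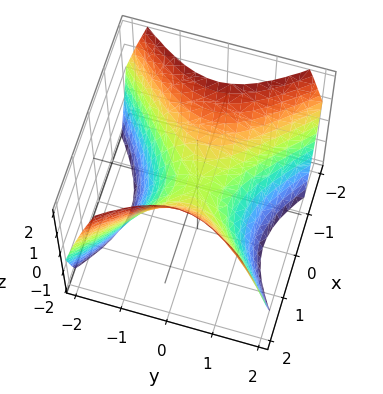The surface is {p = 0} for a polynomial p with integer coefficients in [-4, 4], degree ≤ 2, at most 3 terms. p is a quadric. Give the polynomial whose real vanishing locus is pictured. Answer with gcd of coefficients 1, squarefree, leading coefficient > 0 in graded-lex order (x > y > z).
1. deg p = 2. A hyperbolic paraboloid; a quadric.
2. Symmetries: it's symmetric under x → −x, forcing even powers of x; it's symmetric under y → −y, forcing even powers of y.
3. Observable constraints: it meets the z-axis at z = 0 (among the integer gridlines); one y-axis crossing is at y = 0.
4. Together with the visible shape, these determine p as stated.

x^2 - y^2 - z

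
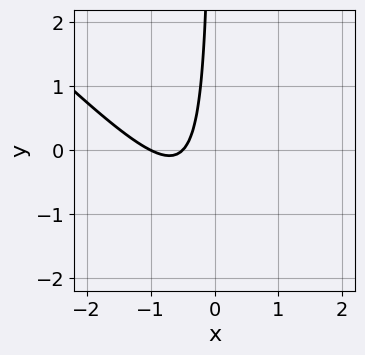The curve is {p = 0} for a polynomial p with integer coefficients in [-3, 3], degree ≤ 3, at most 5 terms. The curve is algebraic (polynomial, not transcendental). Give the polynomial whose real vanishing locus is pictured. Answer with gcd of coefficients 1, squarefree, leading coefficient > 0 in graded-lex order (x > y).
(a) The degree is 2 — no degree-1 curve has this shape.
(b) Checking where it meets the axes: one x-axis crossing is at x = -1; it misses every integer gridline on the y-axis.
(c) Assembling these constraints gives the stated polynomial.

2*x^2 + 2*x*y + 3*x + 1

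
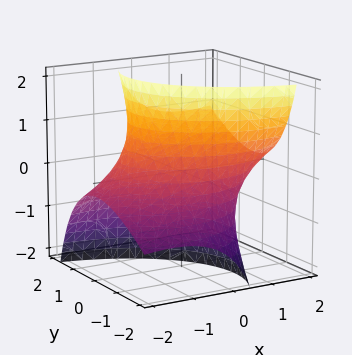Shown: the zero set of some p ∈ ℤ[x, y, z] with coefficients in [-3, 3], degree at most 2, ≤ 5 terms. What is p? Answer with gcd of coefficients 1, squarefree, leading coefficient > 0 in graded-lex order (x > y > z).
1. deg p = 2. No degree-1 surface has this shape.
2. Observable constraints: it misses every integer gridline on the z-axis.
3. Assembling these constraints gives the stated polynomial.

x^2 - 3*x*z + 2*y^2 - 2*y*z - 3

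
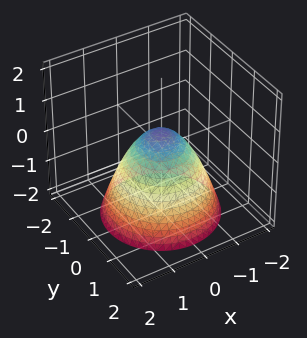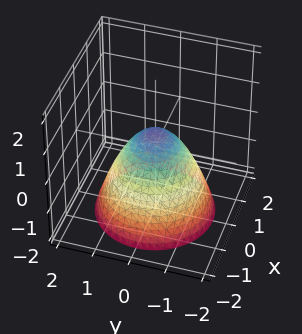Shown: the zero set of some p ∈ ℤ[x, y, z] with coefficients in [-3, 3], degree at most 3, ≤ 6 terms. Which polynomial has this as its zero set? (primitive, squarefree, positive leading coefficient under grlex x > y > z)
2*x^2 + 2*y^2 + 2*z - 1

(a) Degree: the shape is more complex than any degree-1 surface, so deg p = 2.
(b) Symmetry: the z-axis is an axis of rotation, so x and y enter only as x² + y².
(c) Observable constraints: a circular section at z = -2 has radius between 1 and 2.
(d) Matching integer coefficients to the picture gives p.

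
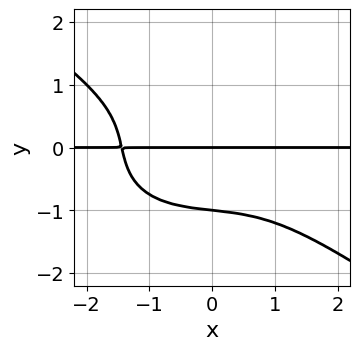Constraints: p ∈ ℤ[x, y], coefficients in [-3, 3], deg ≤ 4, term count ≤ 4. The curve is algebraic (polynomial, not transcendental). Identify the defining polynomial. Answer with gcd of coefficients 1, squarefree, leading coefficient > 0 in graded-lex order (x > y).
1. Degree: the shape is more complex than any degree-3 curve, so deg p = 4.
2. From the visible intercepts: the y-axis gridline crossings are at y ∈ {-1, 0}; every point of the x-axis in the box is on the curve.
3. The integer polynomial consistent with all of this is the stated p.

x^3*y + 3*y^4 - x*y^2 + 3*y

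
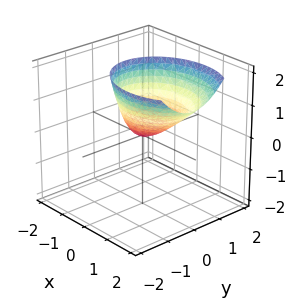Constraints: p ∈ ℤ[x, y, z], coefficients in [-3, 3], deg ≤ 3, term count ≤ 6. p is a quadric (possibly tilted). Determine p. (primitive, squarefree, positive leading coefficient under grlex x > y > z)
2*x^2 - 2*x*z + 3*y^2 - 2*z

The degree is 2 — the shape is more complex than any degree-1 surface.
Against the integer gridlines: it crosses the x-axis at the gridline x = 0; it meets the z-axis at z = 0 (among the integer gridlines).
Putting this together gives p.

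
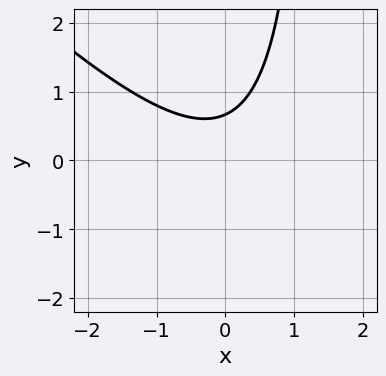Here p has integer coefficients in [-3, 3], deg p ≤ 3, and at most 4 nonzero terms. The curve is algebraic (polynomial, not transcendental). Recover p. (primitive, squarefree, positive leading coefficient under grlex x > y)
2*x^2 + 2*x*y - 3*y + 2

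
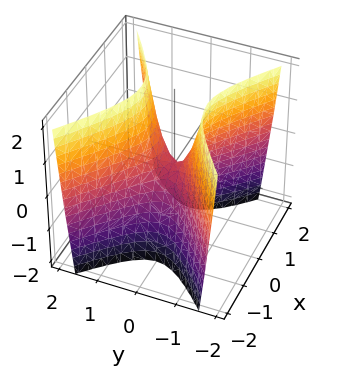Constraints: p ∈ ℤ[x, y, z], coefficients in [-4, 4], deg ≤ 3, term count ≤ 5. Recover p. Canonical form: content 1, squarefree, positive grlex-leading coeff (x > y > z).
2*x^2 - 3*y^2 + z

First, degree: a saddle surface; a quadric, so deg p = 2.
Then, symmetries: mirror symmetry y ↦ −y ⇒ only even powers of y; the x ↦ −x reflection is a symmetry, so x appears only in even powers.
Then, checking where it meets the axes: one z-axis crossing is at z = 0; one x-axis crossing is at x = 0.
Finally, matching integer coefficients to the picture gives p.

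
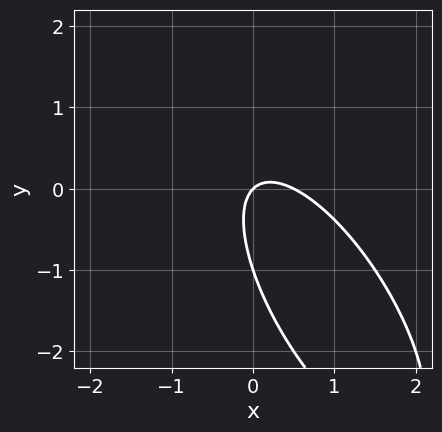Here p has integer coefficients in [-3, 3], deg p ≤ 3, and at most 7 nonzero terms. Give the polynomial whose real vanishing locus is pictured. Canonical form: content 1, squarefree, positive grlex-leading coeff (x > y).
2*x^2 + 2*x*y + y^2 - x + y

(a) deg p = 2. A generic line meets the curve in up to 2 points.
(b) Checking where it meets the axes: it meets the x-axis at x = 0 (among the integer gridlines); among the integer gridlines, it crosses the y-axis at y ∈ {-1, 0}.
(c) Solving for integer coefficients yields p as stated.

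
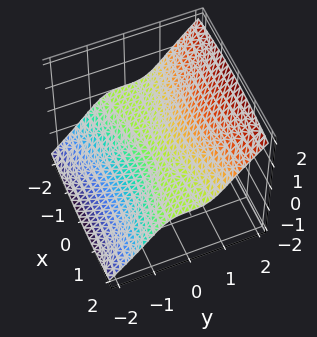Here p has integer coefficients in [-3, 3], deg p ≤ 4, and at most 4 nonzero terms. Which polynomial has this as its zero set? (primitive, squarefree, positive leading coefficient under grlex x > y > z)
x^2*z - 3*y^3 + 3*z^3

1. deg p = 3. No degree-2 surface has this shape.
2. Checking where it meets the axes: it crosses the z-axis at the gridline z = 0; it meets the y-axis at y = 0 (among the integer gridlines).
3. Matching integer coefficients to the picture gives p. Check: (-1, 0, 0) on the x-axis lies on the surface, and p(-1, 0, 0) = 0. ✓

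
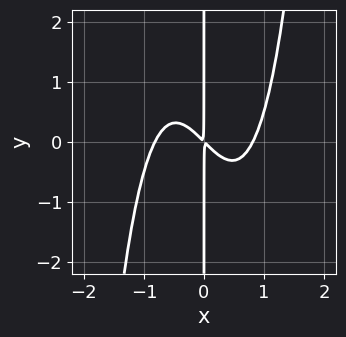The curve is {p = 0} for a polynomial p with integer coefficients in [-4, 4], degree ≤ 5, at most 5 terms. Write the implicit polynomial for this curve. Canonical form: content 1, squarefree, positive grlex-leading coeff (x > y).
deg p = 4. The shape is more complex than any degree-3 curve.
Against the integer gridlines: every point of the y-axis in the box is on the curve.
Putting this together gives p.

3*x^4 - 2*x^2 - 2*x*y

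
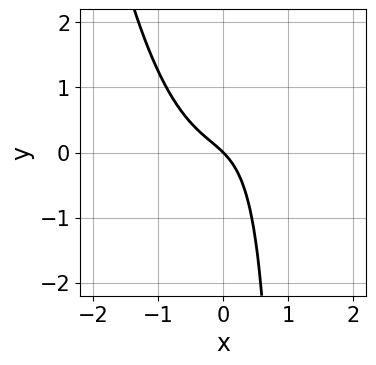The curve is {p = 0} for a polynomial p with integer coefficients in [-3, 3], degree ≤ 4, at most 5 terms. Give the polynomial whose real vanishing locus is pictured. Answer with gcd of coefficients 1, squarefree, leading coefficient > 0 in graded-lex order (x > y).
3*x^3 - 2*x*y + 2*x + 2*y

(a) The degree is 3 — the shape is more complex than any degree-2 curve.
(b) Against the integer gridlines: it meets the y-axis at y = 0 (among the integer gridlines); one x-axis crossing is at x = 0.
(c) Fitting integer coefficients to these (and the overall shape) gives p.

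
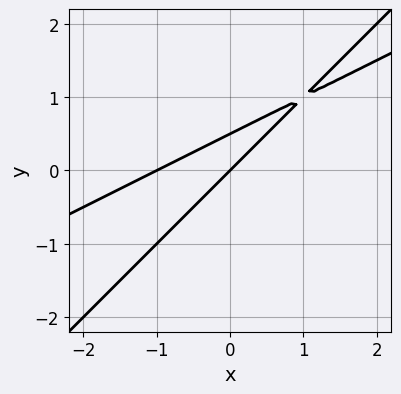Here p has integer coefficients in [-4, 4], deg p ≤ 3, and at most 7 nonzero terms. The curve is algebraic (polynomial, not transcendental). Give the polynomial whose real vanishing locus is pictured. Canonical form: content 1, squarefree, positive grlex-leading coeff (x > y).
1. Degree: no degree-1 curve has this shape, so deg p = 2.
2. Reading off the gridlines: one y-axis crossing is at y = 0; among the integer gridlines, it crosses the x-axis at x ∈ {-1, 0}.
3. Fitting integer coefficients to these (and the overall shape) gives p.

x^2 - 3*x*y + 2*y^2 + x - y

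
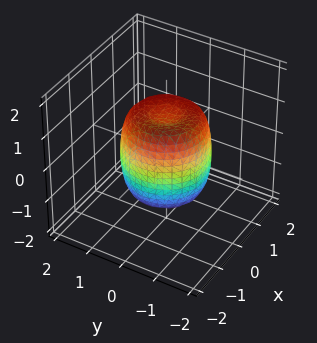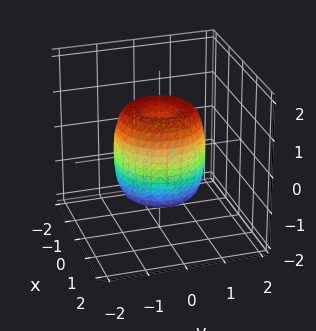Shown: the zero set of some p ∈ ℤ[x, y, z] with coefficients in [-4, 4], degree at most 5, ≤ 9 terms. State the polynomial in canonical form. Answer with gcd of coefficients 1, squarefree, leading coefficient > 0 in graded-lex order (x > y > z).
2*x^4 + 4*x^2*y^2 + 2*y^4 - 2*x^2 - 2*y^2 + z^2 - 1

(a) The degree is 4 — no degree-3 surface has this shape.
(b) Symmetries: the surface is invariant under rotation about z: p = q(x² + y², z).
(c) From the axis intercepts and sections: a circular section at z = -1 has radius exactly 1; among the integer gridlines, it crosses the z-axis at z ∈ {-1, 1}.
(d) Solving for integer coefficients yields p as stated.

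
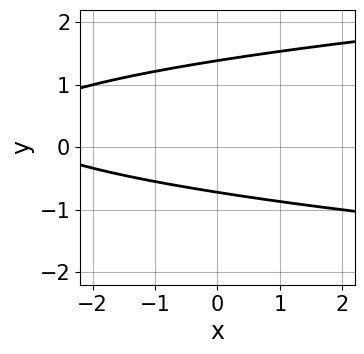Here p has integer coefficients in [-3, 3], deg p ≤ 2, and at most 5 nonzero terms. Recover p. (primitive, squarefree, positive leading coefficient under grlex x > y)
(a) The degree is 2 — no degree-1 curve has this shape.
(b) Checking where it meets the axes: it misses every integer gridline on the x-axis.
(c) These observations pin down the coefficients.

3*y^2 - x - 2*y - 3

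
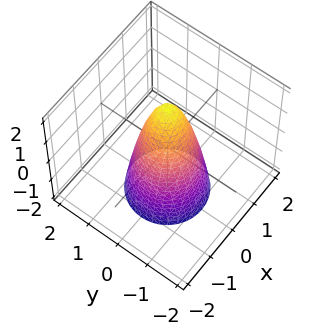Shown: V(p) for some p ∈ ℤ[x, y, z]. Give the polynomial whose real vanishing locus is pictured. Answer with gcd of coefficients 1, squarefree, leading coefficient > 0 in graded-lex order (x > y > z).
deg p = 2.
Symmetries: rotational symmetry about the z-axis ⇒ p depends on x, y only through x² + y².
Against the integer gridlines: a circular section at z = 1 has radius between 0 and 1; it crosses the z-axis at the gridline z = 2.
Fitting integer coefficients to these (and the overall shape) gives p.

3*x^2 + 3*y^2 + z - 2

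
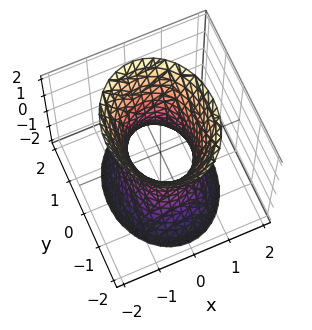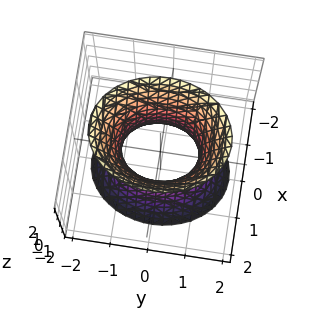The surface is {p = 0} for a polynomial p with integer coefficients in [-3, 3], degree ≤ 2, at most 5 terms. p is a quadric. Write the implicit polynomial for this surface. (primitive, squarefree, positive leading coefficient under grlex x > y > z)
3*x^2 + 2*y^2 - z^2 - 2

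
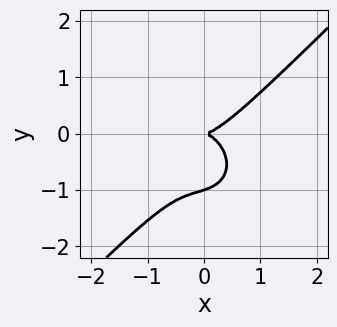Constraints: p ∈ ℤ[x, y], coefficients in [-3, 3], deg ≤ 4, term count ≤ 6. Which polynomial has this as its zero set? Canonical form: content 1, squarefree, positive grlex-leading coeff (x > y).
3*x^3 - x^2*y + x*y^2 - 3*y^3 - 3*y^2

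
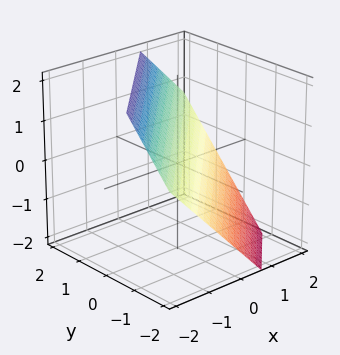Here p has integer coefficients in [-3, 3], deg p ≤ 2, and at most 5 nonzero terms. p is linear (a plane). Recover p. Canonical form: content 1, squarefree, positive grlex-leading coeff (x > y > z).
3*x - 3*y + 3*z - 2

deg p = 1.
Matching integer coefficients to the picture gives p.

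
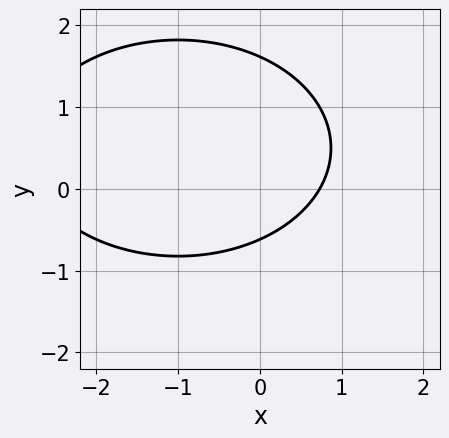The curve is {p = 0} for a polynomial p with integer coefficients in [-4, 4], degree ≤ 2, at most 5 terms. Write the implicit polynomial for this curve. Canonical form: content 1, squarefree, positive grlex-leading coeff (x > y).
x^2 + 2*y^2 + 2*x - 2*y - 2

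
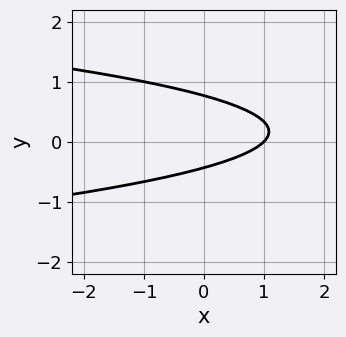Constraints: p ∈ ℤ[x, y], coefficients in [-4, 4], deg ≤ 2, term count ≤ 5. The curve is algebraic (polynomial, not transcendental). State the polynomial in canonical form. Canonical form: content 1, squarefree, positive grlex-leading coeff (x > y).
3*y^2 + x - y - 1

First, the degree is 2 — the shape is more complex than any degree-1 curve.
Then, reading off the gridlines: one x-axis crossing is at x = 1.
Finally, the integer polynomial consistent with all of this is the stated p.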